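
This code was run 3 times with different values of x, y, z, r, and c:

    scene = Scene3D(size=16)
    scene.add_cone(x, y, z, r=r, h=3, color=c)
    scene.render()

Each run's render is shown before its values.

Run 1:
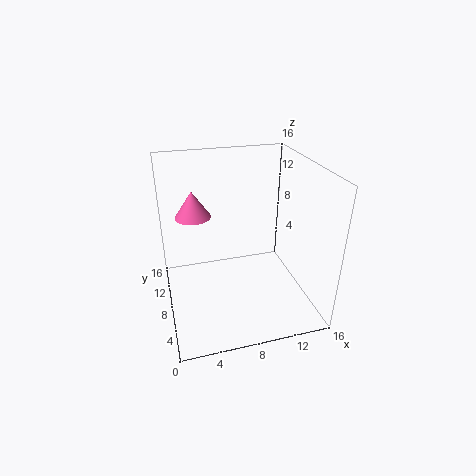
x = 3.5; y = 10.5; z = 10; r = 2; c = 'hotpink'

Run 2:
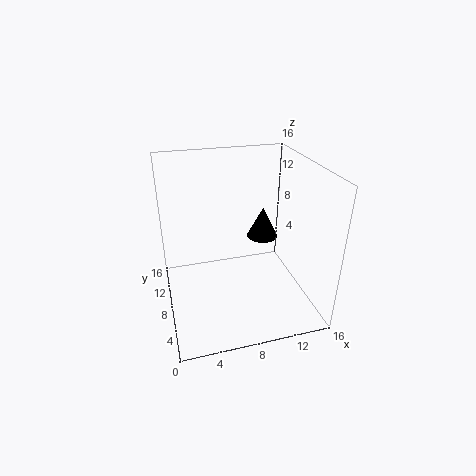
x = 9.5; y = 4.5; z = 10; r = 1.5; c = 'black'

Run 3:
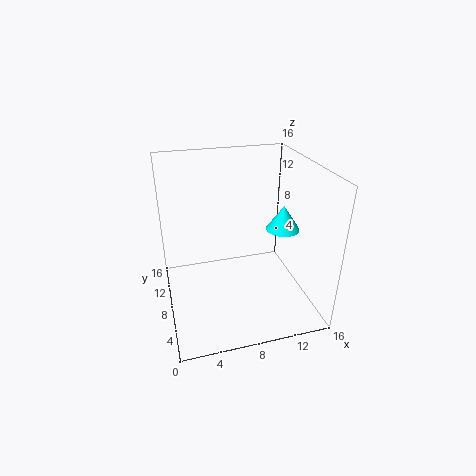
x = 14; y = 9.5; z = 7.5; r = 2; c = 'cyan'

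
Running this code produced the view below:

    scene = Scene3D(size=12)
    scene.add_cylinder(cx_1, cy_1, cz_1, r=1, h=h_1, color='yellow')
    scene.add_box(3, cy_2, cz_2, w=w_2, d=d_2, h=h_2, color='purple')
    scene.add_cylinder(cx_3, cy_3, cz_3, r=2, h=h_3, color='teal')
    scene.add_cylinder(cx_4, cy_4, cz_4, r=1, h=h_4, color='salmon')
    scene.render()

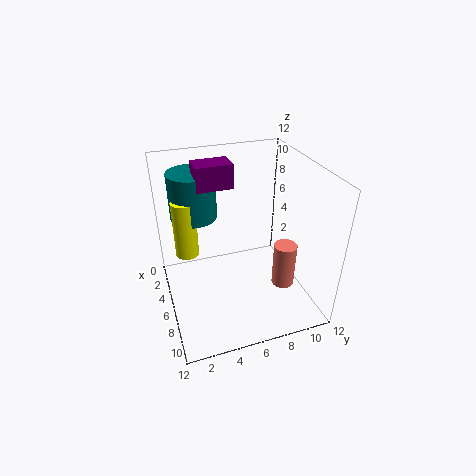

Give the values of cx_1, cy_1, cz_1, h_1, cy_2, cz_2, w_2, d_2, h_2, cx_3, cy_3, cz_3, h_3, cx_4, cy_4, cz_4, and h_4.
cx_1 = 4, cy_1 = 2, cz_1 = 4, h_1 = 5, cy_2 = 3, cz_2 = 10, w_2 = 2, d_2 = 3, h_2 = 2, cx_3 = 3, cy_3 = 3, cz_3 = 7, h_3 = 4, cx_4 = 7, cy_4 = 10, cz_4 = 1, h_4 = 4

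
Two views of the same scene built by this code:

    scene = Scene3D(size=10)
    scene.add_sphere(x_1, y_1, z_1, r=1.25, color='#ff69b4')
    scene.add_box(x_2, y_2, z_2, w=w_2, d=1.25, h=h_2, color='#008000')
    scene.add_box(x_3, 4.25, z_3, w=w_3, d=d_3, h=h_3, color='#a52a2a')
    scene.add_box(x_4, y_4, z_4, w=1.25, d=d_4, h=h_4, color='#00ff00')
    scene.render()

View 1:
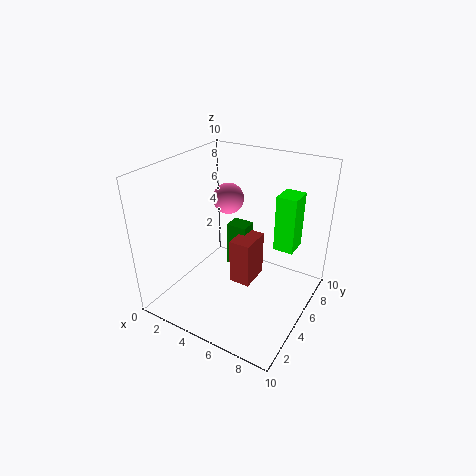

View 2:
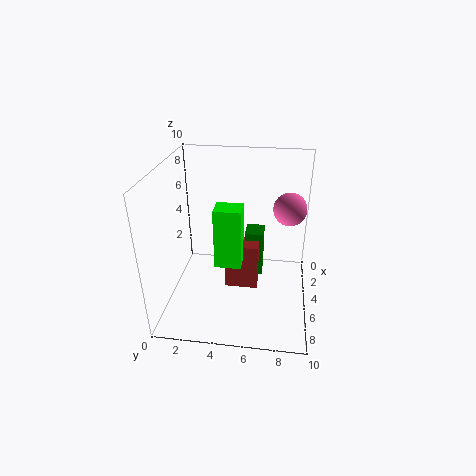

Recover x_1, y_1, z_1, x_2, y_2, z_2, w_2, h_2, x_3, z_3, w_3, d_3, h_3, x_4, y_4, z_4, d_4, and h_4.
x_1 = 2
y_1 = 8.5
z_1 = 6
x_2 = 3.75
y_2 = 5.5
z_2 = 2.25
w_2 = 1.5
h_2 = 3.25
x_3 = 4.75
z_3 = 1.75
w_3 = 1.5
d_3 = 2.25
h_3 = 3.25
x_4 = 8
y_4 = 4.25
z_4 = 5.5
d_4 = 1.5
h_4 = 3.5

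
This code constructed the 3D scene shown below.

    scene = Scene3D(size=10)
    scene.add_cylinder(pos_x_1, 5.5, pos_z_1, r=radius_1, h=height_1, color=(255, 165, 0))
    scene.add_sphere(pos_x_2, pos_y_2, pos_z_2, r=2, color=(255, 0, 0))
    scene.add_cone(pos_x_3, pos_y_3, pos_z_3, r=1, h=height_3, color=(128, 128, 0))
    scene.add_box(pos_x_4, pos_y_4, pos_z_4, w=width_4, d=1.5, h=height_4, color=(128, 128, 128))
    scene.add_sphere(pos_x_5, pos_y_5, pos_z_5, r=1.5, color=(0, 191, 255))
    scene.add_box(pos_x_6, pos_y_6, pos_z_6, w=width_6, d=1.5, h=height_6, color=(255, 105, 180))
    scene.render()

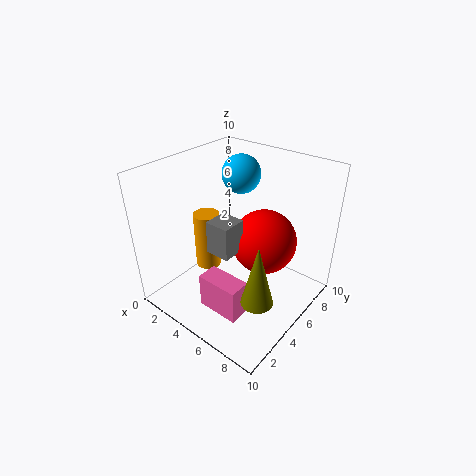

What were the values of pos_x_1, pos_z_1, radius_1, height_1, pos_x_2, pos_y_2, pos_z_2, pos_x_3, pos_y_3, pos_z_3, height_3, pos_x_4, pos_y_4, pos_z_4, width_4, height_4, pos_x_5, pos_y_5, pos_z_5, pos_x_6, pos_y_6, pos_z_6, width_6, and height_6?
pos_x_1 = 1.5; pos_z_1 = 1; radius_1 = 1; height_1 = 4.5; pos_x_2 = 7.5; pos_y_2 = 4.5; pos_z_2 = 6; pos_x_3 = 8.5; pos_y_3 = 2.5; pos_z_3 = 3; height_3 = 4; pos_x_4 = 5.5; pos_y_4 = 1.5; pos_z_4 = 6; width_4 = 1.5; height_4 = 2; pos_x_5 = 2.5; pos_y_5 = 8.5; pos_z_5 = 8; pos_x_6 = 4; pos_y_6 = 2; pos_z_6 = 0.5; width_6 = 3; height_6 = 2.5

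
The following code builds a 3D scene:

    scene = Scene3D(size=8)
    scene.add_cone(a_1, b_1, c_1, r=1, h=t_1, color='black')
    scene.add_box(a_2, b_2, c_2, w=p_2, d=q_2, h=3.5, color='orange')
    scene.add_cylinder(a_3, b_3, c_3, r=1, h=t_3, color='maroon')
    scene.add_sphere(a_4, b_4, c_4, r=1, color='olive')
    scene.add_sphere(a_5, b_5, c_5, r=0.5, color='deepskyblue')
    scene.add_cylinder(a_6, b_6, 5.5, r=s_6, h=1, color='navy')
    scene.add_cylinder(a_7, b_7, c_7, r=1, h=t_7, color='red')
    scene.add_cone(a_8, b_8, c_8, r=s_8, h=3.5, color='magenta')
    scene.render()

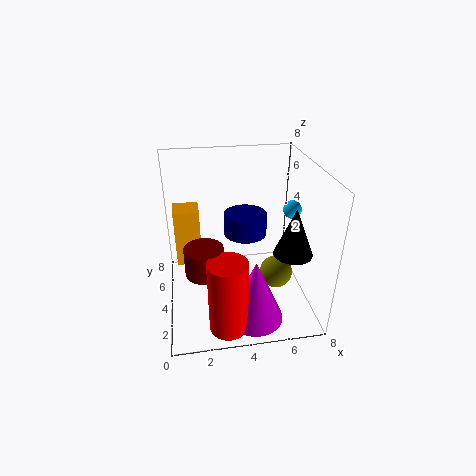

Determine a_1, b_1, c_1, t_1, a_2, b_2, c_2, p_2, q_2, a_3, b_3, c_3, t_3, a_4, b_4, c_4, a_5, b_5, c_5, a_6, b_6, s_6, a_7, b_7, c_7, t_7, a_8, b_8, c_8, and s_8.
a_1 = 6.5
b_1 = 2
c_1 = 4
t_1 = 2.5
a_2 = 0.5
b_2 = 5.5
c_2 = 1.5
p_2 = 1.5
q_2 = 1.5
a_3 = 2
b_3 = 2.5
c_3 = 3
t_3 = 1.5
a_4 = 6.5
b_4 = 4.5
c_4 = 1
a_5 = 7
b_5 = 4
c_5 = 5.5
a_6 = 4
b_6 = 2
s_6 = 1
a_7 = 3
b_7 = 1
c_7 = 0.5
t_7 = 4
a_8 = 4.5
b_8 = 1.5
c_8 = 0.5
s_8 = 1.5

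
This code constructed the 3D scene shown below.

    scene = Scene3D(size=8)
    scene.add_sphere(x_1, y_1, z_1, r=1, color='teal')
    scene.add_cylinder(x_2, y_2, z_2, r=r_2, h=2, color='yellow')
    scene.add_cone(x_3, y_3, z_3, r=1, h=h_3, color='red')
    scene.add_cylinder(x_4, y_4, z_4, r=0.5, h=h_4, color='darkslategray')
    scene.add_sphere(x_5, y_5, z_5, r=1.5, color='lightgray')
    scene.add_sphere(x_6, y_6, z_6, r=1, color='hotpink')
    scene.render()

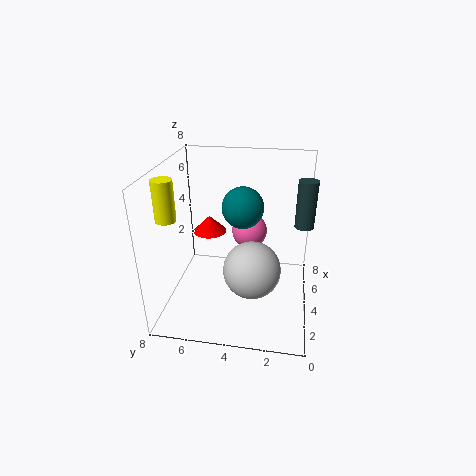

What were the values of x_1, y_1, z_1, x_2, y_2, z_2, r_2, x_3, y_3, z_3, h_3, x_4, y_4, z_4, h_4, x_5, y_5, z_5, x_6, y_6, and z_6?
x_1 = 2.5
y_1 = 3.5
z_1 = 6.5
x_2 = 1.5
y_2 = 7
z_2 = 6
r_2 = 0.5
x_3 = 5.5
y_3 = 6
z_3 = 3.5
h_3 = 1
x_4 = 4
y_4 = 0.5
z_4 = 5
h_4 = 2.5
x_5 = 2.5
y_5 = 3
z_5 = 3
x_6 = 5
y_6 = 3.5
z_6 = 4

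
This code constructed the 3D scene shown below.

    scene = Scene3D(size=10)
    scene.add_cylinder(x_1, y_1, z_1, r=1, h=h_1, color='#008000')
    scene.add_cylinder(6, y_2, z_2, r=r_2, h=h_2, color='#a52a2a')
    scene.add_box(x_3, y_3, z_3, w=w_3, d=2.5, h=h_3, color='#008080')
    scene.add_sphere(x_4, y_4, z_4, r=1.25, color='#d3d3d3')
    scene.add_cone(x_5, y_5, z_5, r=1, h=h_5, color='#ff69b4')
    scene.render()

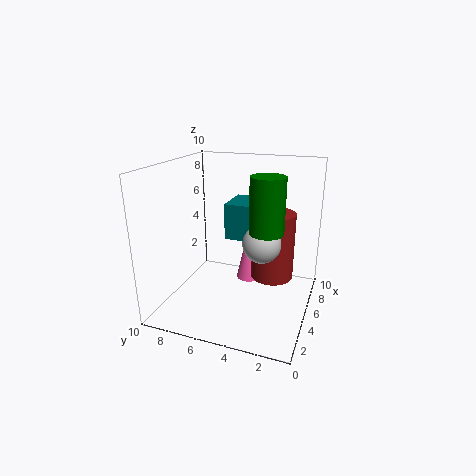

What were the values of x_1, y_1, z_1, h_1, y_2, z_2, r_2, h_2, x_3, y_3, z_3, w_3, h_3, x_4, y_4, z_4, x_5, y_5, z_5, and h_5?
x_1 = 2.25
y_1 = 2.25
z_1 = 6.75
h_1 = 3.25
y_2 = 2.75
z_2 = 2
r_2 = 1.5
h_2 = 4.75
x_3 = 6.75
y_3 = 4.25
z_3 = 4
w_3 = 3
h_3 = 2.75
x_4 = 4
y_4 = 3
z_4 = 5.25
x_5 = 8.25
y_5 = 5.25
z_5 = 0.25
h_5 = 4.5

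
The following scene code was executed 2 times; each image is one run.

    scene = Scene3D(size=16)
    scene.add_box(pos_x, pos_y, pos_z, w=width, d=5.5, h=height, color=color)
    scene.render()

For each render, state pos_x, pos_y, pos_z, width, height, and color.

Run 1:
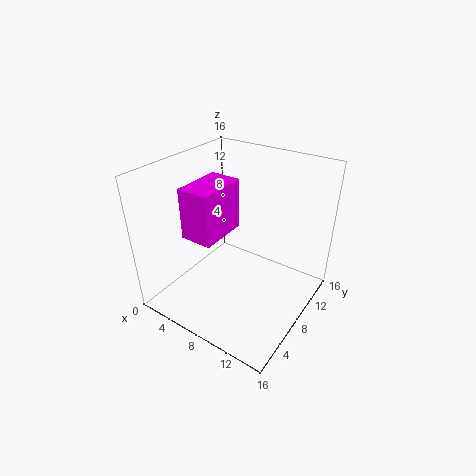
pos_x = 4; pos_y = 3.5; pos_z = 9; width = 3.5; height = 5.5; color = 'magenta'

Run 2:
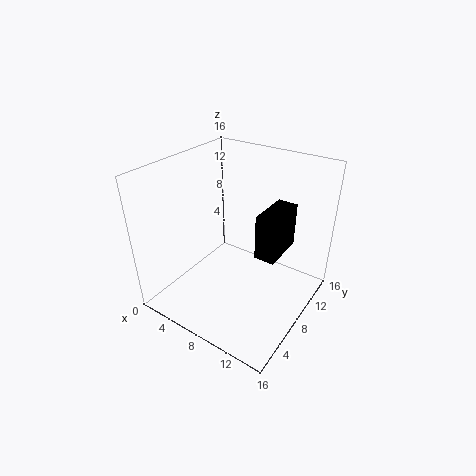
pos_x = 9; pos_y = 10; pos_z = 4.5; width = 2.5; height = 5.5; color = 'black'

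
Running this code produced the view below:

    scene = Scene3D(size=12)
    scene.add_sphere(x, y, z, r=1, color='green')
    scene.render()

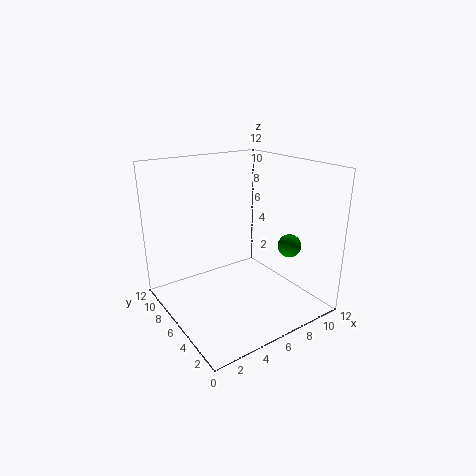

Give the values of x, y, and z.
x = 10, y = 4, z = 5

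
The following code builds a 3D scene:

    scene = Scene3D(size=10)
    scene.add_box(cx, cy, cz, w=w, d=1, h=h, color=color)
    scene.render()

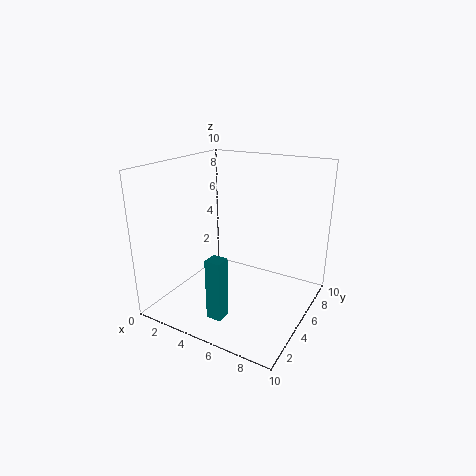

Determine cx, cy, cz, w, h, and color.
cx = 5, cy = 1, cz = 1, w = 1, h = 4, color = 'teal'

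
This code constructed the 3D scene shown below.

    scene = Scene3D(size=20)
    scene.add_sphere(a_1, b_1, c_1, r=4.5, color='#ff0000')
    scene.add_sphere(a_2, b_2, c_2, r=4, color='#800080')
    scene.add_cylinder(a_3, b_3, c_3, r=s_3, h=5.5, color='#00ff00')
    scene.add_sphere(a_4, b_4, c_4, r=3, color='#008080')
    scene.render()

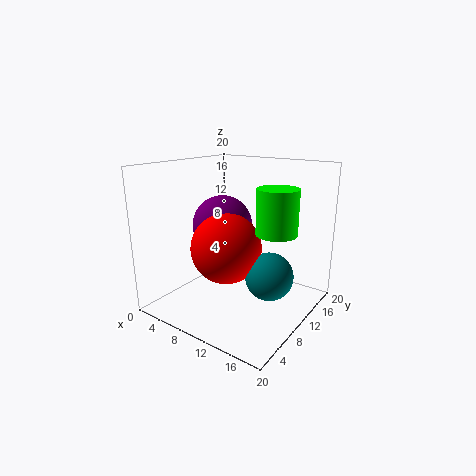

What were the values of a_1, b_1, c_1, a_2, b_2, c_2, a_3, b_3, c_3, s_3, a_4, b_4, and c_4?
a_1 = 11; b_1 = 6; c_1 = 10; a_2 = 8.5; b_2 = 8.5; c_2 = 12; a_3 = 17; b_3 = 8; c_3 = 12.5; s_3 = 2.5; a_4 = 16.5; b_4 = 7.5; c_4 = 7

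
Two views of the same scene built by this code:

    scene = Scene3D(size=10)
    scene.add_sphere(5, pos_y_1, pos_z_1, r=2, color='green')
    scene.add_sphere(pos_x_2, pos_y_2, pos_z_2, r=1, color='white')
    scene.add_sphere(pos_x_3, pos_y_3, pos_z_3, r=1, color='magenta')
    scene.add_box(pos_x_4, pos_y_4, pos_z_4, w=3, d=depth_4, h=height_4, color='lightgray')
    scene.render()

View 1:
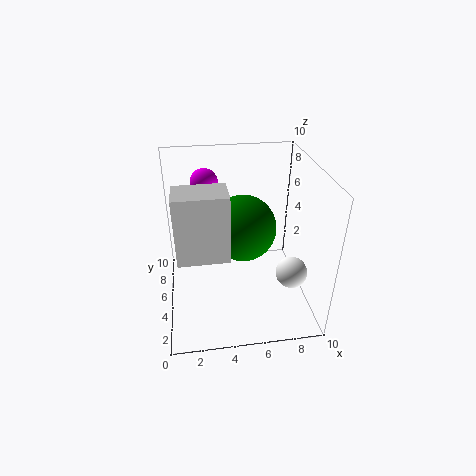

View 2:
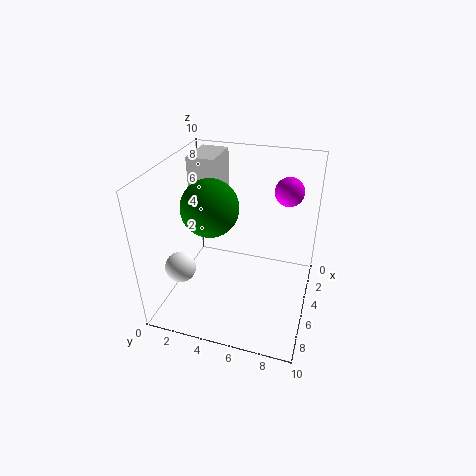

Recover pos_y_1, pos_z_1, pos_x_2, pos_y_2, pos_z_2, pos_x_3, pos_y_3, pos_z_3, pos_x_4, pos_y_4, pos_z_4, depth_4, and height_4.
pos_y_1 = 3; pos_z_1 = 7; pos_x_2 = 8; pos_y_2 = 2; pos_z_2 = 4; pos_x_3 = 3; pos_y_3 = 8; pos_z_3 = 8; pos_x_4 = 1; pos_y_4 = 1; pos_z_4 = 6; depth_4 = 2; height_4 = 4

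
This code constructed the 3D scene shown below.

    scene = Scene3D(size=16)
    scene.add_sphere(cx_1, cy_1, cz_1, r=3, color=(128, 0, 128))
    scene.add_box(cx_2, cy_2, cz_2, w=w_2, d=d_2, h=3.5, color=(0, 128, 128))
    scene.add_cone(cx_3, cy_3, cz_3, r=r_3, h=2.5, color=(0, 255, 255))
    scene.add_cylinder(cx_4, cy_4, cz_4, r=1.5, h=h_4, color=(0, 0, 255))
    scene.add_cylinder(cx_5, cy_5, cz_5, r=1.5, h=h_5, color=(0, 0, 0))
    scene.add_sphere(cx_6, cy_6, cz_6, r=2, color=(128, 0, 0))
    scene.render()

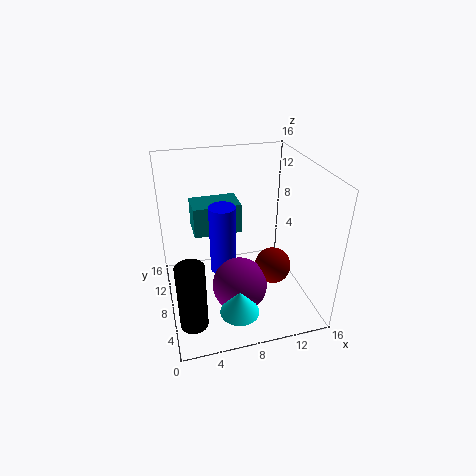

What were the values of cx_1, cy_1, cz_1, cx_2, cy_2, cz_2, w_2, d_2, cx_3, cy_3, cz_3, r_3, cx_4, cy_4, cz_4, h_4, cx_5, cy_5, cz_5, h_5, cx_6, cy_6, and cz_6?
cx_1 = 7.5
cy_1 = 5.5
cz_1 = 3.5
cx_2 = 3.5
cy_2 = 10
cz_2 = 7.5
w_2 = 5.5
d_2 = 3.5
cx_3 = 6.5
cy_3 = 2
cz_3 = 3
r_3 = 2
cx_4 = 6.5
cy_4 = 9
cz_4 = 3.5
h_4 = 8
cx_5 = 2
cy_5 = 4
cz_5 = 0.5
h_5 = 7.5
cx_6 = 11.5
cy_6 = 6
cz_6 = 5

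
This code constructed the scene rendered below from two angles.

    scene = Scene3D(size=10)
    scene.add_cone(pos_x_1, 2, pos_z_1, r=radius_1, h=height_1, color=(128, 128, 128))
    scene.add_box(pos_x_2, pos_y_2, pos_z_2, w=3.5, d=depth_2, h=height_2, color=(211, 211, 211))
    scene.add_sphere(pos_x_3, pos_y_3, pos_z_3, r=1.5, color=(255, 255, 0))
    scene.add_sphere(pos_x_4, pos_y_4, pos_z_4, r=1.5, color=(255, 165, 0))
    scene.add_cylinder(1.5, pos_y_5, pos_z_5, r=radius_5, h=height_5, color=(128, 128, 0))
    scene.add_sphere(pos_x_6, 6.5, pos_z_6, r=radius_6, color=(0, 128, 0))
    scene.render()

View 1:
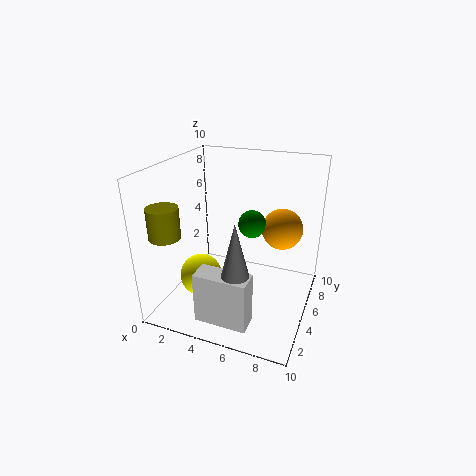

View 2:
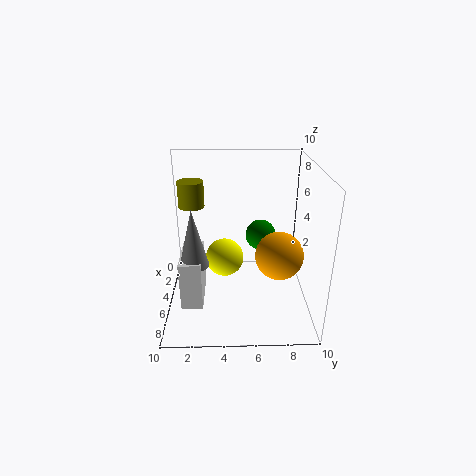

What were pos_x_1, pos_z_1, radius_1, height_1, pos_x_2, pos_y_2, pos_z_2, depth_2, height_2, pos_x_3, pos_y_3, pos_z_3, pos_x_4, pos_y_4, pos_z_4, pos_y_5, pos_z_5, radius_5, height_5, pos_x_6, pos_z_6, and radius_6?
pos_x_1 = 6
pos_z_1 = 3.5
radius_1 = 1
height_1 = 4
pos_x_2 = 3.5
pos_y_2 = 1
pos_z_2 = 0.5
depth_2 = 1.5
height_2 = 3.5
pos_x_3 = 2.5
pos_y_3 = 4
pos_z_3 = 2
pos_x_4 = 7.5
pos_y_4 = 7.5
pos_z_4 = 5
pos_y_5 = 1.5
pos_z_5 = 6
radius_5 = 1
height_5 = 2
pos_x_6 = 5.5
pos_z_6 = 5.5
radius_6 = 1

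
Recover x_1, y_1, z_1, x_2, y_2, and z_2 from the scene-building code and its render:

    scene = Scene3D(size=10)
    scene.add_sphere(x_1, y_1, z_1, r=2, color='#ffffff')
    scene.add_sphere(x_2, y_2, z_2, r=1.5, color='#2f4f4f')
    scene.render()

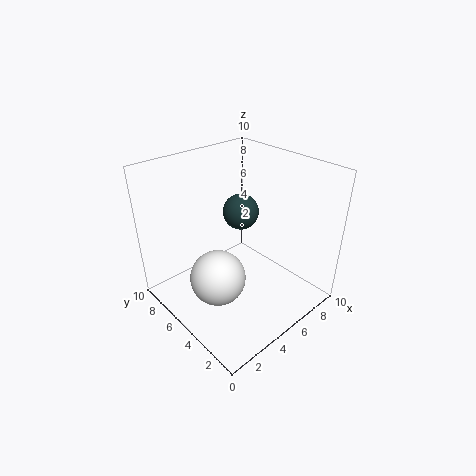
x_1 = 3.5; y_1 = 5.5; z_1 = 2; x_2 = 8.5; y_2 = 8.5; z_2 = 4.5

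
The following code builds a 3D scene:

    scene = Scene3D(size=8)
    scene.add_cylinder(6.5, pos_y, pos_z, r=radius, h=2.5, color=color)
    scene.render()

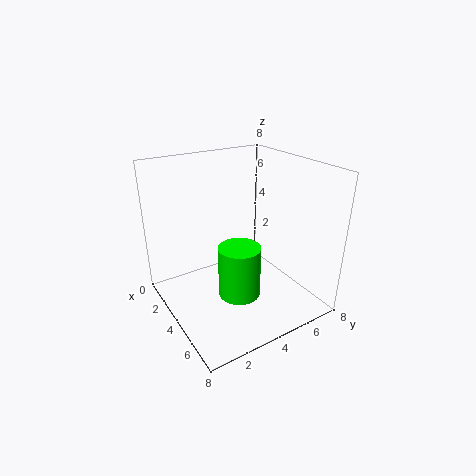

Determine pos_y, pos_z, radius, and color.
pos_y = 2.5
pos_z = 2.5
radius = 1
color = 'lime'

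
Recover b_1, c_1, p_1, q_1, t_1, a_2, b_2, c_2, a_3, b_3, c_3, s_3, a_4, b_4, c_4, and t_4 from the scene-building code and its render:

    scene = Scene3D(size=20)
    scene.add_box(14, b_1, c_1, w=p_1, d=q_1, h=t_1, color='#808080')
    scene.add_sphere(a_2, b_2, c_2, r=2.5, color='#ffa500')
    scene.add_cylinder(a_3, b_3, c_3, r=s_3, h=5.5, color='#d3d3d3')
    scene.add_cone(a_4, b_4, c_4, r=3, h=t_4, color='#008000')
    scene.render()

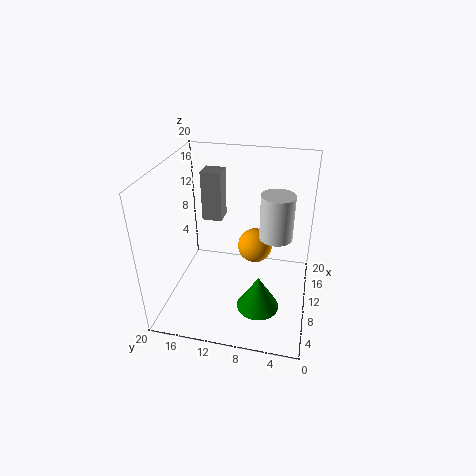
b_1 = 13.5, c_1 = 10, p_1 = 3, q_1 = 3, t_1 = 7.5, a_2 = 12.5, b_2 = 8, c_2 = 7.5, a_3 = 6.5, b_3 = 4.5, c_3 = 13, s_3 = 2, a_4 = 7.5, b_4 = 6.5, c_4 = 0.5, t_4 = 5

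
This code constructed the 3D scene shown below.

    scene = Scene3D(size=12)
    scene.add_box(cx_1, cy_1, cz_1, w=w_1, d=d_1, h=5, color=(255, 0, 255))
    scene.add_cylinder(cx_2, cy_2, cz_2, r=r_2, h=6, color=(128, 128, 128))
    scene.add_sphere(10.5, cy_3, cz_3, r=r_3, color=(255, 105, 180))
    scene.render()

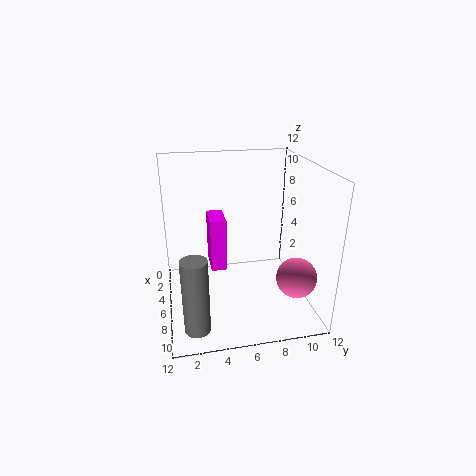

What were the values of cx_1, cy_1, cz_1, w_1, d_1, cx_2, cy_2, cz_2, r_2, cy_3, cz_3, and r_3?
cx_1 = 0.5, cy_1 = 4, cz_1 = 1.5, w_1 = 3, d_1 = 1.5, cx_2 = 10, cy_2 = 2, cz_2 = 0.5, r_2 = 1, cy_3 = 9.5, cz_3 = 4.5, r_3 = 1.5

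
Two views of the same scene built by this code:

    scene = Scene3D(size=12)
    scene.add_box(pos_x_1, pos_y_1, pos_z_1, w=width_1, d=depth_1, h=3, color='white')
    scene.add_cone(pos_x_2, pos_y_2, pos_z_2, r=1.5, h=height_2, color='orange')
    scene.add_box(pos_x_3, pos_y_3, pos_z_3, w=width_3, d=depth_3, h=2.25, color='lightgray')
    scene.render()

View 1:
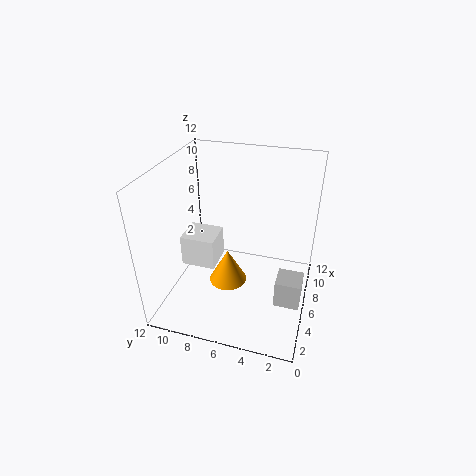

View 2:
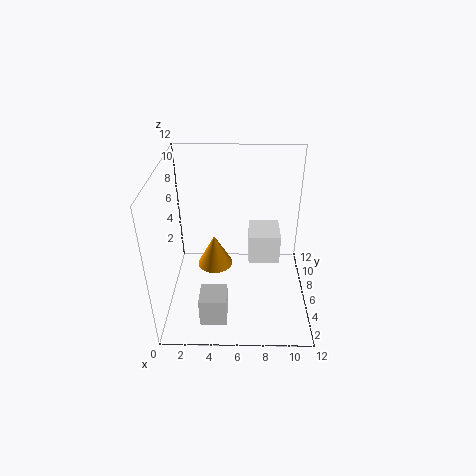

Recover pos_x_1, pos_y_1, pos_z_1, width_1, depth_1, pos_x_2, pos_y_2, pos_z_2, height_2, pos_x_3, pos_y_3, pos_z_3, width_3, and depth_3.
pos_x_1 = 7, pos_y_1 = 8.75, pos_z_1 = 1.25, width_1 = 3, depth_1 = 3.25, pos_x_2 = 4, pos_y_2 = 6.25, pos_z_2 = 3.25, height_2 = 2.75, pos_x_3 = 3.25, pos_y_3 = 0.25, pos_z_3 = 2, width_3 = 2, depth_3 = 2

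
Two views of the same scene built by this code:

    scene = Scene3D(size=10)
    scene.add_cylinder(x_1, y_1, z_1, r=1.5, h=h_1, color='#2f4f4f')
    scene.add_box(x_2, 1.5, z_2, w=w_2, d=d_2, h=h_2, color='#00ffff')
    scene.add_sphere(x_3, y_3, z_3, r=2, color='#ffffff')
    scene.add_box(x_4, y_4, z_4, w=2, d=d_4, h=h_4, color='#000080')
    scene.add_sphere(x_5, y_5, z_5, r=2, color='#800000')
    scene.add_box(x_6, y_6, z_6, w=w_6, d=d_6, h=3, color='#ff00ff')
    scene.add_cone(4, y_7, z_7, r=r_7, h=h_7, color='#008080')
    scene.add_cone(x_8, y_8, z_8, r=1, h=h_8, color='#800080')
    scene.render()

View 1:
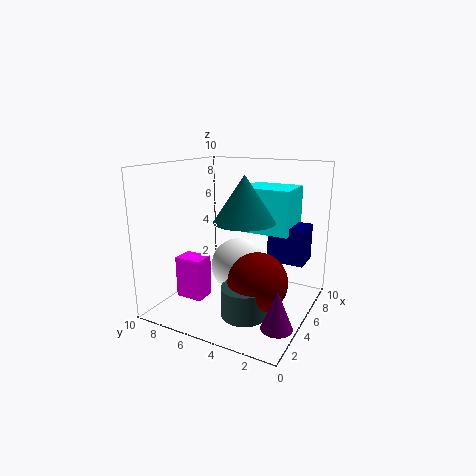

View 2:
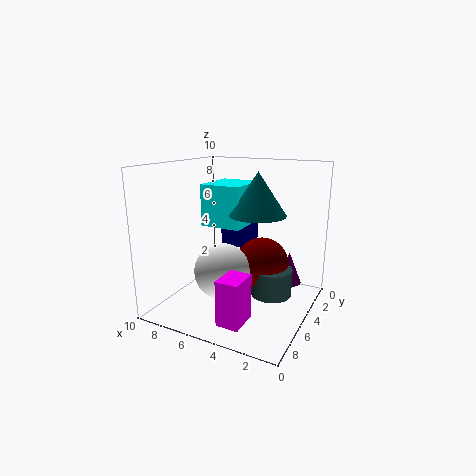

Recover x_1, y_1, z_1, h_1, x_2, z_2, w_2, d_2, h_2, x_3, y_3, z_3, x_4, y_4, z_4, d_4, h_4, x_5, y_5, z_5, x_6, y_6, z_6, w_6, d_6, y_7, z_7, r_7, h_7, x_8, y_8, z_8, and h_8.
x_1 = 3, y_1 = 3.5, z_1 = 0.5, h_1 = 2, x_2 = 5, z_2 = 5.5, w_2 = 3, d_2 = 3.5, h_2 = 3, x_3 = 6, y_3 = 5.5, z_3 = 2.5, x_4 = 5.5, y_4 = 0.5, z_4 = 3.5, d_4 = 2.5, h_4 = 2.5, x_5 = 4, y_5 = 3, z_5 = 2.5, x_6 = 3, y_6 = 7, z_6 = 0.5, w_6 = 1.5, d_6 = 2, y_7 = 4, z_7 = 6.5, r_7 = 2, h_7 = 3, x_8 = 2.5, y_8 = 1, z_8 = 0.5, h_8 = 2.5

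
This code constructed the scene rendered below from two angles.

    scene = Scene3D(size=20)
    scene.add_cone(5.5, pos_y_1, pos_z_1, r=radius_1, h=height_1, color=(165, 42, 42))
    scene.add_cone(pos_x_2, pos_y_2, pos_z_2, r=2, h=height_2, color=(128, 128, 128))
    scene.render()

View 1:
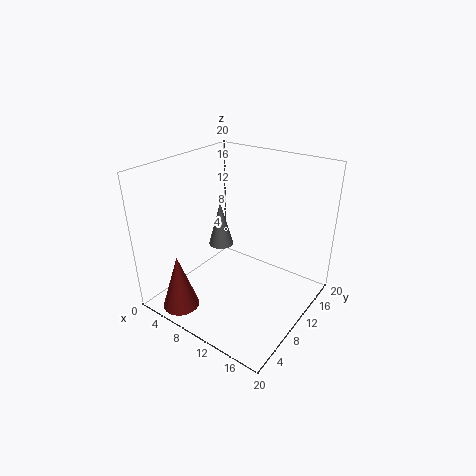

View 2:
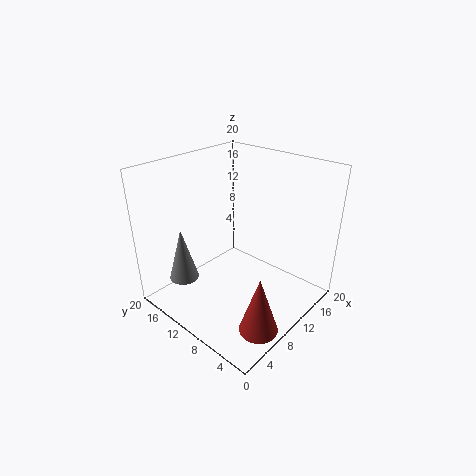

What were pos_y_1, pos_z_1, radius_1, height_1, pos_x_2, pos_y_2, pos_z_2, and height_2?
pos_y_1 = 2.5, pos_z_1 = 1.25, radius_1 = 2.5, height_1 = 7.75, pos_x_2 = 3.5, pos_y_2 = 14.25, pos_z_2 = 5, height_2 = 7.25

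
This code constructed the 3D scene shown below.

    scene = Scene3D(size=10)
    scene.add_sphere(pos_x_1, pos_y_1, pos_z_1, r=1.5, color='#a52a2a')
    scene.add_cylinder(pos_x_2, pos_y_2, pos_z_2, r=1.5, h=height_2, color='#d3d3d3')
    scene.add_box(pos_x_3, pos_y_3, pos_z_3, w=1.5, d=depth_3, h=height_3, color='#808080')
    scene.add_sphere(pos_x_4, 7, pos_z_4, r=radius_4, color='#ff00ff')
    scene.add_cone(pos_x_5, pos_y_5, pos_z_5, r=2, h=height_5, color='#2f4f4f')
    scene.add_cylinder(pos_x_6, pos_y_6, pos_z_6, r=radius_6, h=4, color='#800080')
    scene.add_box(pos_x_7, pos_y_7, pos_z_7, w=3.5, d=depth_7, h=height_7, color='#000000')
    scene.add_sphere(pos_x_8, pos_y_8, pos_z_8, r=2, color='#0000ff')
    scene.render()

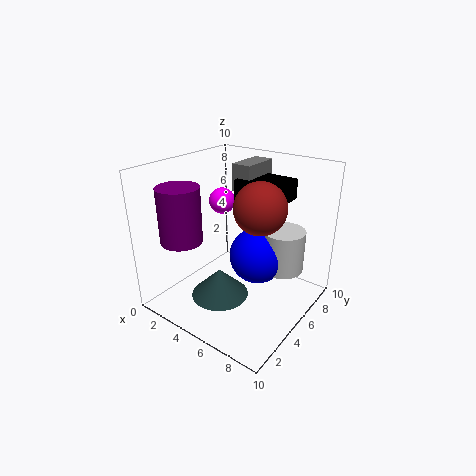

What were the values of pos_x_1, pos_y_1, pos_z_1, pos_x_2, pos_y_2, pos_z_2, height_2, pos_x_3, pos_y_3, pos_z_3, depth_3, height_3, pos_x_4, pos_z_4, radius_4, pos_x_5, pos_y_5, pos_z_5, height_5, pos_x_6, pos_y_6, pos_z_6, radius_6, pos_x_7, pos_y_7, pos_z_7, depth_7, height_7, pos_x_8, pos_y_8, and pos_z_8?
pos_x_1 = 8, pos_y_1 = 3, pos_z_1 = 8.5, pos_x_2 = 7.5, pos_y_2 = 7, pos_z_2 = 2.5, height_2 = 3, pos_x_3 = 3, pos_y_3 = 7, pos_z_3 = 7.5, depth_3 = 3, height_3 = 2, pos_x_4 = 2, pos_z_4 = 6.5, radius_4 = 1, pos_x_5 = 4.5, pos_y_5 = 3.5, pos_z_5 = 1, height_5 = 2, pos_x_6 = 1.5, pos_y_6 = 3, pos_z_6 = 4.5, radius_6 = 1.5, pos_x_7 = 3.5, pos_y_7 = 6.5, pos_z_7 = 7, depth_7 = 3, height_7 = 1.5, pos_x_8 = 6, pos_y_8 = 6, pos_z_8 = 3.5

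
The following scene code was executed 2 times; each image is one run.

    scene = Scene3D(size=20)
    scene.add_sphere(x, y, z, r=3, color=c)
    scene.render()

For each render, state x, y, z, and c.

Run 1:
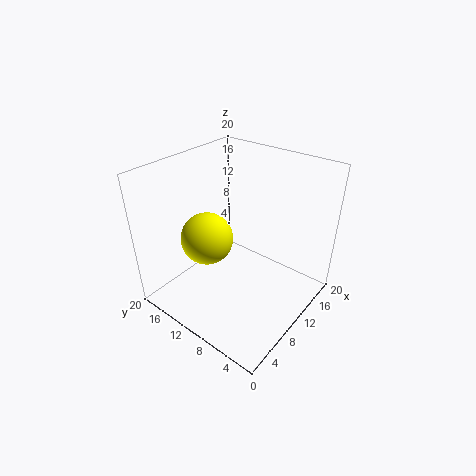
x = 3
y = 9
z = 14
c = 'yellow'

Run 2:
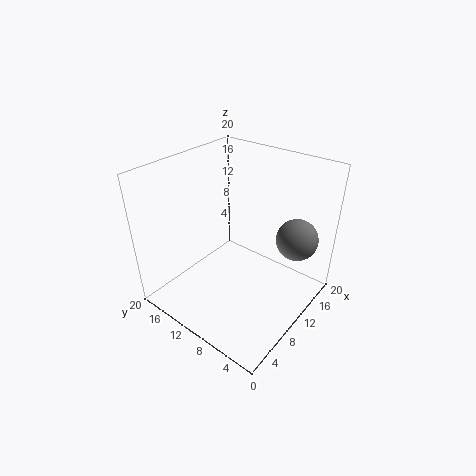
x = 16
y = 4
z = 9
c = 'gray'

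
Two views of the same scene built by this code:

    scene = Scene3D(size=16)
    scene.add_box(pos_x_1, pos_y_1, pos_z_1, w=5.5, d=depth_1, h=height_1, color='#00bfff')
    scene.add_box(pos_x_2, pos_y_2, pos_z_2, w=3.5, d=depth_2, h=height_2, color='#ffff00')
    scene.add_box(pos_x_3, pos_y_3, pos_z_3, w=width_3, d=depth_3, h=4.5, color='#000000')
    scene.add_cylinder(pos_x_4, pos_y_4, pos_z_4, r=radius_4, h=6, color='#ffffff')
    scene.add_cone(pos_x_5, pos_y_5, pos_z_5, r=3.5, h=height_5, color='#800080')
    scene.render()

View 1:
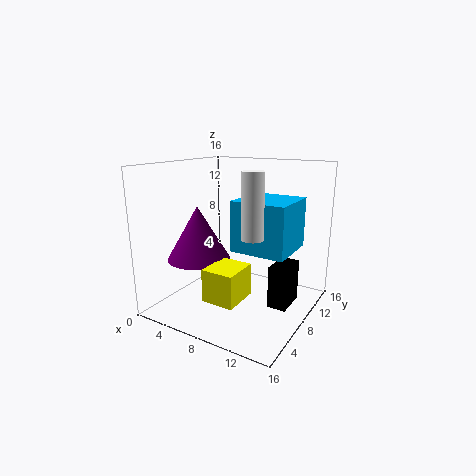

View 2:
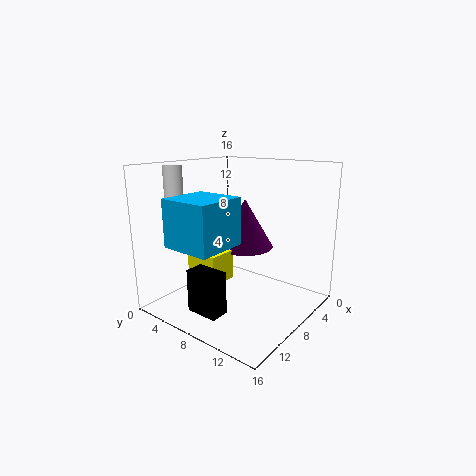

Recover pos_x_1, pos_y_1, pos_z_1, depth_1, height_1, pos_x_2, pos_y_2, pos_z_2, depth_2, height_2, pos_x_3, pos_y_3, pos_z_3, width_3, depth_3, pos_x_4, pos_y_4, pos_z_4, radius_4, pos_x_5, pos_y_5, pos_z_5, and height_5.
pos_x_1 = 9.5; pos_y_1 = 4; pos_z_1 = 8; depth_1 = 5.5; height_1 = 5; pos_x_2 = 7; pos_y_2 = 2.5; pos_z_2 = 2.5; depth_2 = 4; height_2 = 3.5; pos_x_3 = 12.5; pos_y_3 = 6.5; pos_z_3 = 1.5; width_3 = 2; depth_3 = 3.5; pos_x_4 = 12.5; pos_y_4 = 3; pos_z_4 = 10; radius_4 = 1; pos_x_5 = 4; pos_y_5 = 6; pos_z_5 = 5.5; height_5 = 6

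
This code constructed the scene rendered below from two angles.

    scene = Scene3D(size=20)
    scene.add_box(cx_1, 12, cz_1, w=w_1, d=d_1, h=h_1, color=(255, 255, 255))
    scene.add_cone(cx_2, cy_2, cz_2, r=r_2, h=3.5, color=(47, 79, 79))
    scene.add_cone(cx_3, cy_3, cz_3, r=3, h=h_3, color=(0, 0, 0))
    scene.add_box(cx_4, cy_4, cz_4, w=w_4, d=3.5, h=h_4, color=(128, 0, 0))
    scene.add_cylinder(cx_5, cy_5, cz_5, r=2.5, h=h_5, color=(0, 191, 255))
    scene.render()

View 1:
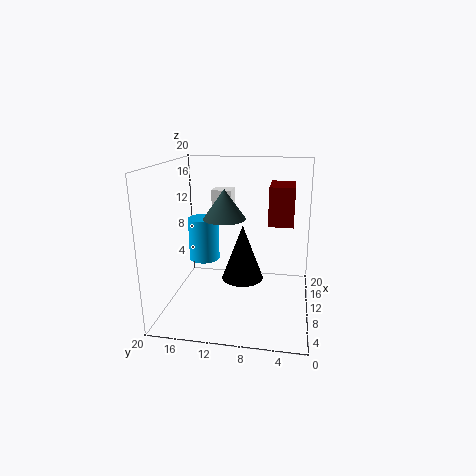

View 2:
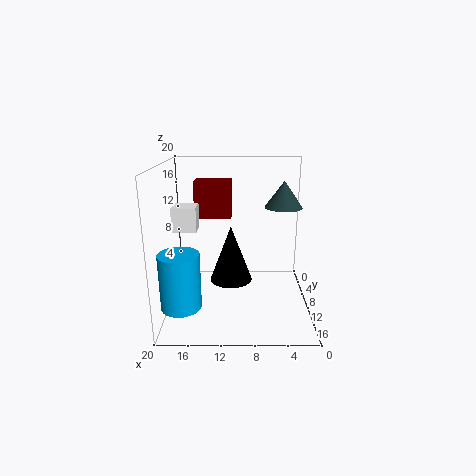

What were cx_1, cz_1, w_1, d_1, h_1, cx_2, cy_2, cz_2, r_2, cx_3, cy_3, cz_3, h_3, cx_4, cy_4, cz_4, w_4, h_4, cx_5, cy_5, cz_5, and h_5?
cx_1 = 15; cz_1 = 12.5; w_1 = 3; d_1 = 3; h_1 = 3; cx_2 = 4; cy_2 = 10.5; cz_2 = 14.5; r_2 = 2.5; cx_3 = 11; cy_3 = 9.5; cz_3 = 3.5; h_3 = 8; cx_4 = 11; cy_4 = 2.5; cz_4 = 11.5; w_4 = 5.5; h_4 = 5.5; cx_5 = 17; cy_5 = 17; cz_5 = 3.5; h_5 = 7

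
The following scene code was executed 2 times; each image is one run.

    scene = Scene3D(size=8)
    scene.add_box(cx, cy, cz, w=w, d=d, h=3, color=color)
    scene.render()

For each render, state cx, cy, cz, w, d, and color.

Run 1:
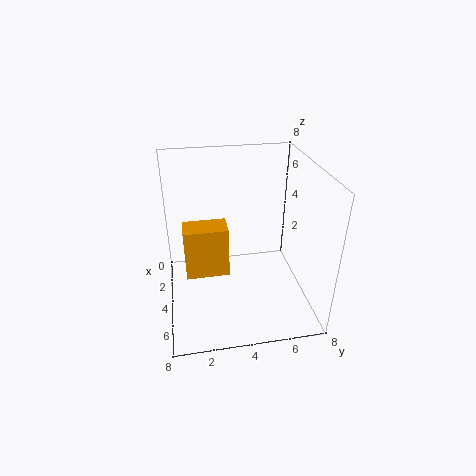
cx = 2.5, cy = 1, cz = 1.5, w = 1.5, d = 2.5, color = 'orange'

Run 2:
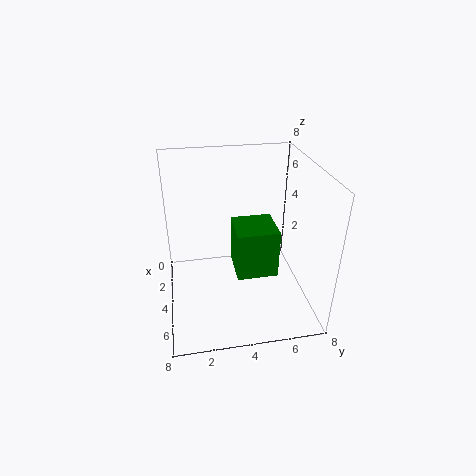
cx = 1.5, cy = 4, cz = 1, w = 2.5, d = 2.5, color = 'green'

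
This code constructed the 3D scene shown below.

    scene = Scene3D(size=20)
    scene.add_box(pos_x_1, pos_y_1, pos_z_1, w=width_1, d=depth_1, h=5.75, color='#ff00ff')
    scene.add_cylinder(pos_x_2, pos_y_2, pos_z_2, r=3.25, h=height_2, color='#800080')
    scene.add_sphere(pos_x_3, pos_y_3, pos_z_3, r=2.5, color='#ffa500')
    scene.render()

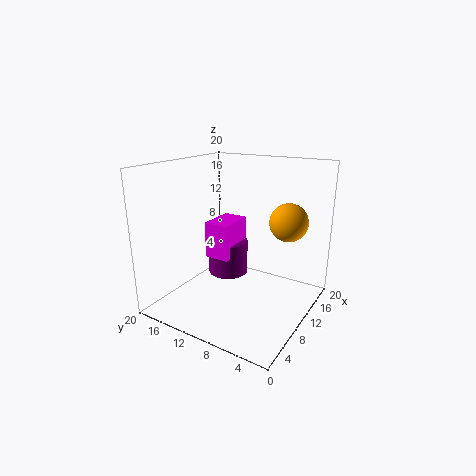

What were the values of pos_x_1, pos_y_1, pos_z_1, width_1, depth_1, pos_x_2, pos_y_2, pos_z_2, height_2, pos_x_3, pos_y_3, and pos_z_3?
pos_x_1 = 12.25; pos_y_1 = 13.5; pos_z_1 = 4.5; width_1 = 6; depth_1 = 4; pos_x_2 = 15.75; pos_y_2 = 15.5; pos_z_2 = 1; height_2 = 5.5; pos_x_3 = 11.5; pos_y_3 = 3.25; pos_z_3 = 13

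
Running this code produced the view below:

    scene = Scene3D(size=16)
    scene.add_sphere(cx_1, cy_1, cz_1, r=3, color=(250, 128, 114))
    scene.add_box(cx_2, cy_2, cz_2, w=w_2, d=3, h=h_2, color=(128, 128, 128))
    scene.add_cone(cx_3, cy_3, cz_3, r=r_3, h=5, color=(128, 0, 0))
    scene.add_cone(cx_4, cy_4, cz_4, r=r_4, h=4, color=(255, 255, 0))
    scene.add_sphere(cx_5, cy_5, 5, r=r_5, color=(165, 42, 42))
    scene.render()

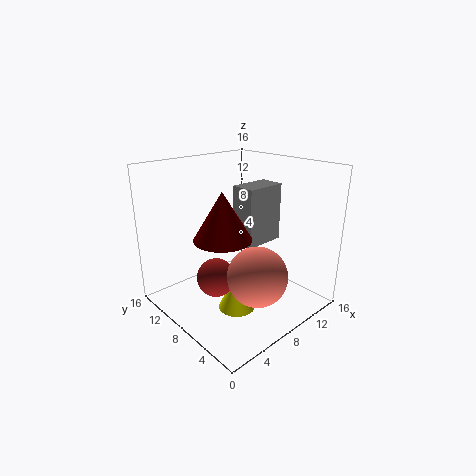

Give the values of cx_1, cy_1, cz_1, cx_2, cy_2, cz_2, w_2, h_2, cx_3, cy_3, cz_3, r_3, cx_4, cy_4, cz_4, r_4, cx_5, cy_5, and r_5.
cx_1 = 6, cy_1 = 3, cz_1 = 6, cx_2 = 10, cy_2 = 8, cz_2 = 6, w_2 = 5, h_2 = 7, cx_3 = 5, cy_3 = 7, cz_3 = 9, r_3 = 3, cx_4 = 6, cy_4 = 6, cz_4 = 1, r_4 = 2, cx_5 = 4, cy_5 = 7, r_5 = 2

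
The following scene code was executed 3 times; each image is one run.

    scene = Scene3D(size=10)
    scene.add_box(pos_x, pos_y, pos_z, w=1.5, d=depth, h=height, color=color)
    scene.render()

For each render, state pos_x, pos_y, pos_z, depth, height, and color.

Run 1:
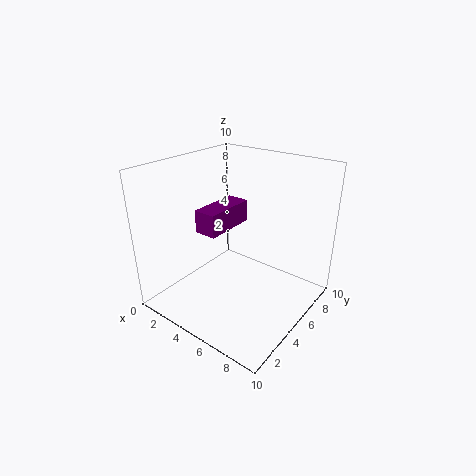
pos_x = 3.5; pos_y = 2.5; pos_z = 6; depth = 3.5; height = 1.5; color = 'purple'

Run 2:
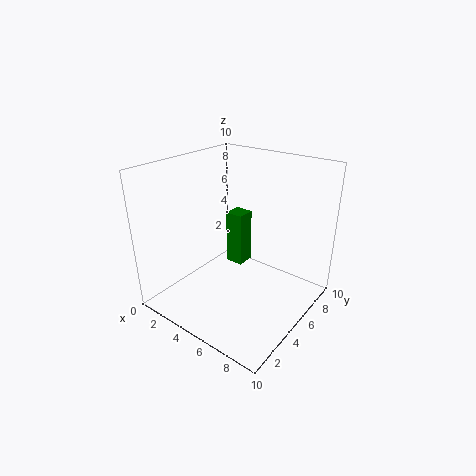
pos_x = 1.5; pos_y = 8; pos_z = 0.5; depth = 1.5; height = 4.5; color = 'green'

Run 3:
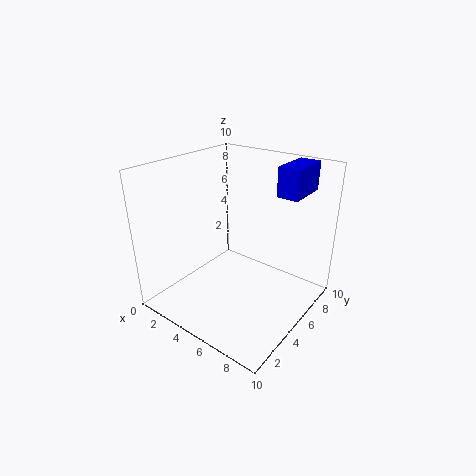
pos_x = 7; pos_y = 6.5; pos_z = 8; depth = 3; height = 2; color = 'blue'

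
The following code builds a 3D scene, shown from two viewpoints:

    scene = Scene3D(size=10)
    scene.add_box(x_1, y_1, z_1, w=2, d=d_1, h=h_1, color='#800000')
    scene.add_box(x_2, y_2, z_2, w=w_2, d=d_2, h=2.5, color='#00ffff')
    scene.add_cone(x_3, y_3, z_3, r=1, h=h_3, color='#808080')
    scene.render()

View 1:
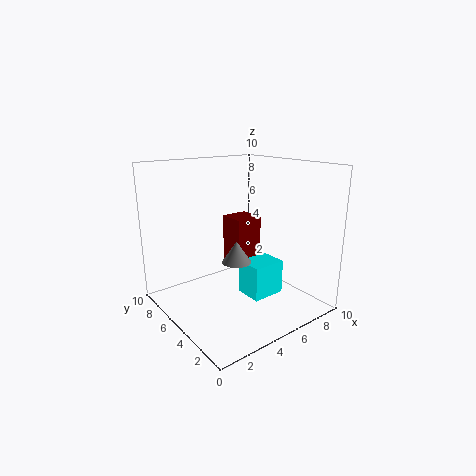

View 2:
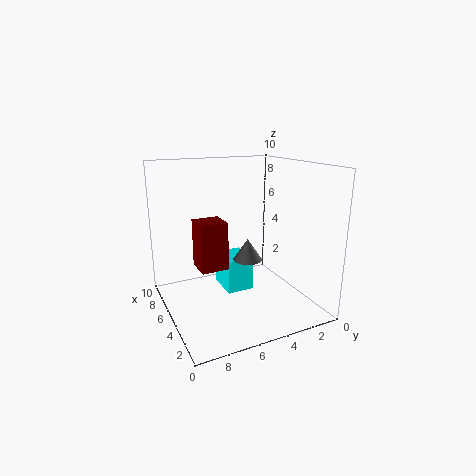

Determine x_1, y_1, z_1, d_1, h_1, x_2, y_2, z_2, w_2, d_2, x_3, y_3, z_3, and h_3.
x_1 = 5.5; y_1 = 5.5; z_1 = 2.5; d_1 = 2; h_1 = 3.5; x_2 = 5.5; y_2 = 3.5; z_2 = 0.5; w_2 = 2.5; d_2 = 2; x_3 = 4.5; y_3 = 4.5; z_3 = 3.5; h_3 = 1.5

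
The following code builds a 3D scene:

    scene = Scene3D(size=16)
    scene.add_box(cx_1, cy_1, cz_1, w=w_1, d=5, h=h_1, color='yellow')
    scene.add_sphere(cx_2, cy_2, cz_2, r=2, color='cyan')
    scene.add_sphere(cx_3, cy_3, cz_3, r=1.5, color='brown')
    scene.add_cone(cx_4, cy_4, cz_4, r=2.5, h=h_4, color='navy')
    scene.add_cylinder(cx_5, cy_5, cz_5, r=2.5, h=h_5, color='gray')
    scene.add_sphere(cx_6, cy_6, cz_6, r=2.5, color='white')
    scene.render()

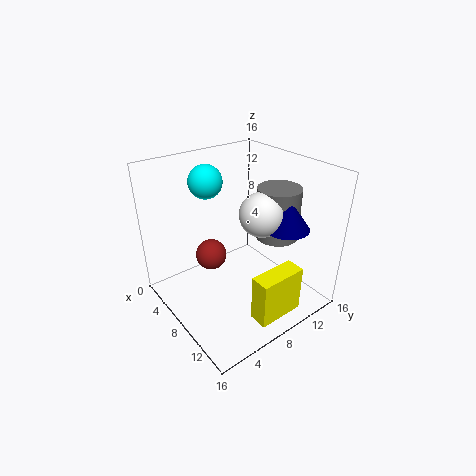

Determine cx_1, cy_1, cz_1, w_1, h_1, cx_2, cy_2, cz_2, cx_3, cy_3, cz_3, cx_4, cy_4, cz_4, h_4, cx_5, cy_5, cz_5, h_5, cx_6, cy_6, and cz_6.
cx_1 = 13.5, cy_1 = 5.5, cz_1 = 2, w_1 = 2, h_1 = 5, cx_2 = 2.5, cy_2 = 7.5, cz_2 = 13, cx_3 = 9.5, cy_3 = 3.5, cz_3 = 8.5, cx_4 = 11, cy_4 = 12.5, cz_4 = 9, h_4 = 3.5, cx_5 = 9, cy_5 = 13, cz_5 = 7, h_5 = 6, cx_6 = 9, cy_6 = 10.5, cz_6 = 10.5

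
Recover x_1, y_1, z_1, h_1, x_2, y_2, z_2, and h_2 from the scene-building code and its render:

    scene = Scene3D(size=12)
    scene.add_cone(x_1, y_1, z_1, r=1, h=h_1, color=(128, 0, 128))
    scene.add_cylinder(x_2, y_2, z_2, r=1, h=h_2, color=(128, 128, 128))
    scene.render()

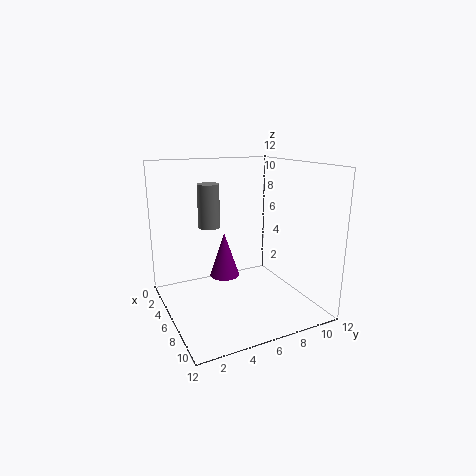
x_1 = 10; y_1 = 3; z_1 = 5; h_1 = 3; x_2 = 2; y_2 = 5; z_2 = 6; h_2 = 4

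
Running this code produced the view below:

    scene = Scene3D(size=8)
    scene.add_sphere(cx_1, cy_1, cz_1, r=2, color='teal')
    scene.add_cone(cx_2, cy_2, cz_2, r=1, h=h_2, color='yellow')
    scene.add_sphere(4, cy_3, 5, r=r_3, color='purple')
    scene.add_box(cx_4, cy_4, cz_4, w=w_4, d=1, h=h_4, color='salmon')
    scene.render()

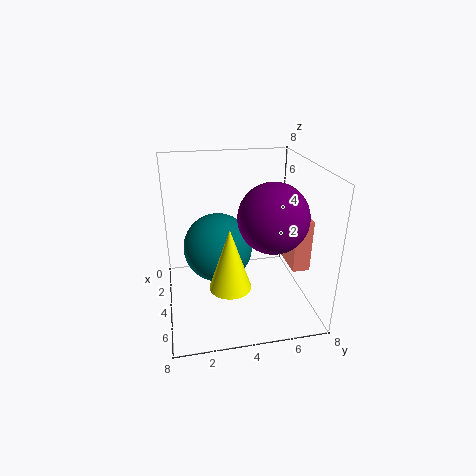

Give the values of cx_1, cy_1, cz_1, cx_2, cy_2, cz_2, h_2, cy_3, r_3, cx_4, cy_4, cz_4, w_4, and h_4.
cx_1 = 3
cy_1 = 3
cz_1 = 3
cx_2 = 7
cy_2 = 3
cz_2 = 3
h_2 = 3
cy_3 = 6
r_3 = 2
cx_4 = 3
cy_4 = 7
cz_4 = 2
w_4 = 2
h_4 = 3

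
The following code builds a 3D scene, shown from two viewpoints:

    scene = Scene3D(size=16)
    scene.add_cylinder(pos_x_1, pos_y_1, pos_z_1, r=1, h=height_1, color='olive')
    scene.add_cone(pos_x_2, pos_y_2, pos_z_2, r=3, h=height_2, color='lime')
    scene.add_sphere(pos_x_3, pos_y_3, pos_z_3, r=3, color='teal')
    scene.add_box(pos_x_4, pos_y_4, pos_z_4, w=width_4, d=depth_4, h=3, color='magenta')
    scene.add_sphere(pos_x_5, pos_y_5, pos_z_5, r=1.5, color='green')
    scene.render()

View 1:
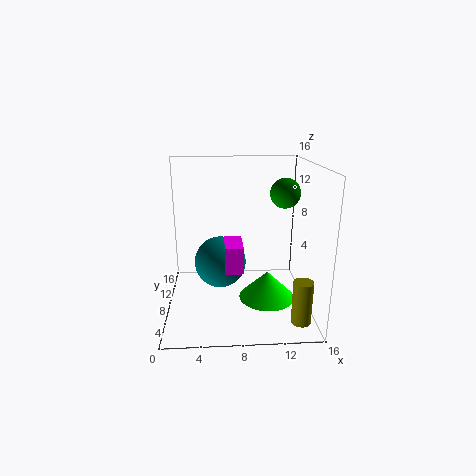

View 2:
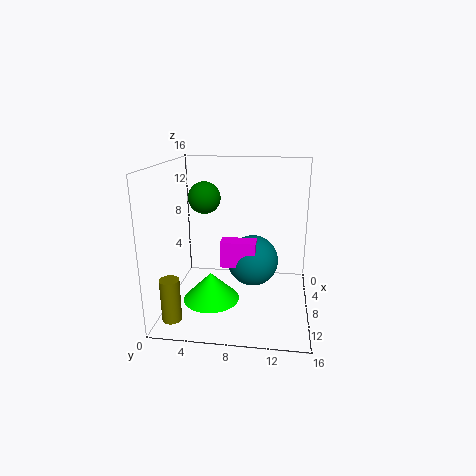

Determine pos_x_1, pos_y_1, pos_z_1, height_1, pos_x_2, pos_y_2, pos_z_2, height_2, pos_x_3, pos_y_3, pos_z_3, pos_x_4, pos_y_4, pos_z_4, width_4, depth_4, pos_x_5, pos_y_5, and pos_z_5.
pos_x_1 = 14, pos_y_1 = 2, pos_z_1 = 1, height_1 = 4.5, pos_x_2 = 11, pos_y_2 = 5.5, pos_z_2 = 2, height_2 = 3, pos_x_3 = 6, pos_y_3 = 9.5, pos_z_3 = 4.5, pos_x_4 = 6.5, pos_y_4 = 6, pos_z_4 = 4.5, width_4 = 2, depth_4 = 4, pos_x_5 = 12.5, pos_y_5 = 5.5, pos_z_5 = 13.5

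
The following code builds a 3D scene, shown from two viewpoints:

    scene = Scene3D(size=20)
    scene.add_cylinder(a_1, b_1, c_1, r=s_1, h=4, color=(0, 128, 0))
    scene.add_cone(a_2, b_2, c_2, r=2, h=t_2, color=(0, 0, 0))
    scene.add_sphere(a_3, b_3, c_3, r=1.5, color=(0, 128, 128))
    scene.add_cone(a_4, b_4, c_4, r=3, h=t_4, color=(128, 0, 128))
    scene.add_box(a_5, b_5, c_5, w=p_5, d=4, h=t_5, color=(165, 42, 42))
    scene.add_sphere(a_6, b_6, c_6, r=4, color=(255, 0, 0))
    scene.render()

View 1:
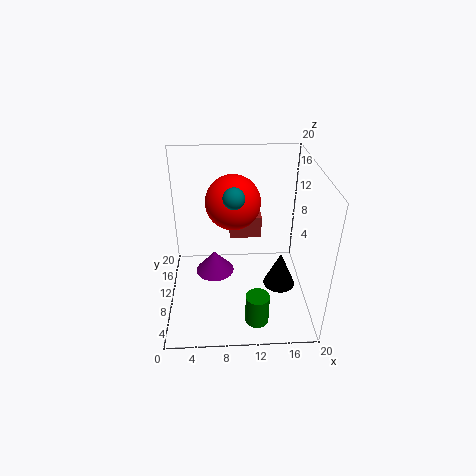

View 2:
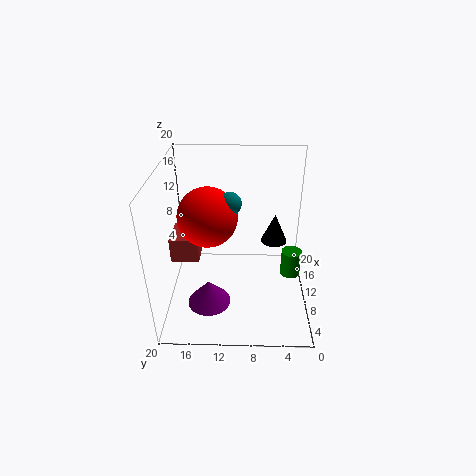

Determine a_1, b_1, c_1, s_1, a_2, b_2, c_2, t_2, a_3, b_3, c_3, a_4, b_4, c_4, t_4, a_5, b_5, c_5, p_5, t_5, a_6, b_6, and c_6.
a_1 = 12
b_1 = 2
c_1 = 2.5
s_1 = 1.5
a_2 = 15
b_2 = 4.5
c_2 = 6.5
t_2 = 4.5
a_3 = 9.5
b_3 = 11
c_3 = 15.5
a_4 = 6.5
b_4 = 14
c_4 = 1.5
t_4 = 3.5
a_5 = 9
b_5 = 15.5
c_5 = 6.5
p_5 = 5
t_5 = 3.5
a_6 = 9.5
b_6 = 14
c_6 = 13.5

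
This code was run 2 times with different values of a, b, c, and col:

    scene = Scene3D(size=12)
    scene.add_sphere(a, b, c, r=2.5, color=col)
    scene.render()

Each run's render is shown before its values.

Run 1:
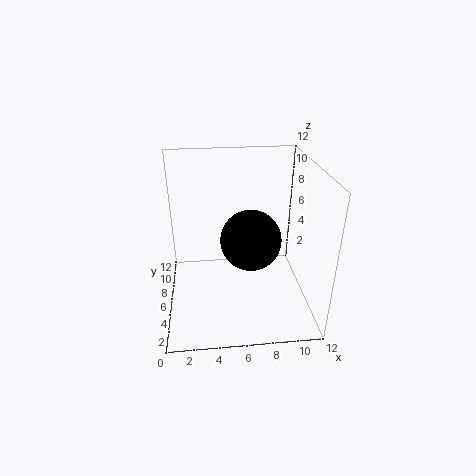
a = 7, b = 5.5, c = 6, col = 'black'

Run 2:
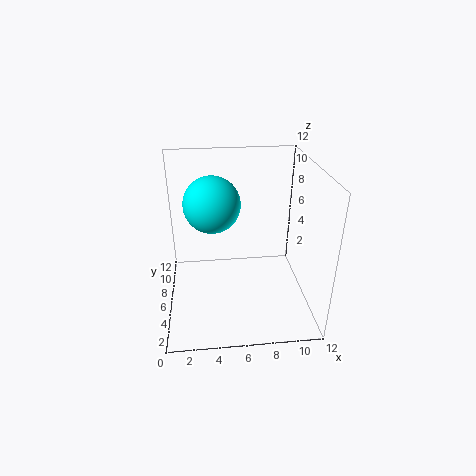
a = 4, b = 8.5, c = 8, col = 'cyan'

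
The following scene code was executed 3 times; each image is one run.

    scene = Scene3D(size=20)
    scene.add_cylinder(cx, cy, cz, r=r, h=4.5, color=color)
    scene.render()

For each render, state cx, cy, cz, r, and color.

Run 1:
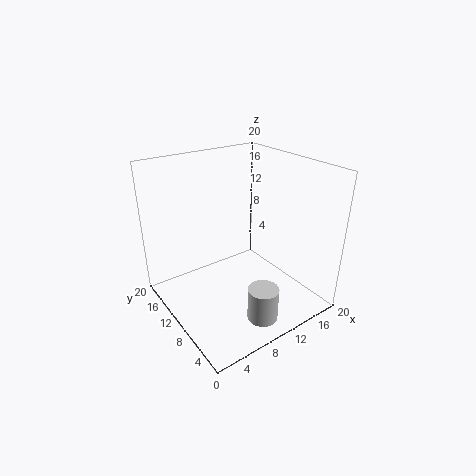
cx = 9, cy = 3, cz = 1.5, r = 2, color = 'lightgray'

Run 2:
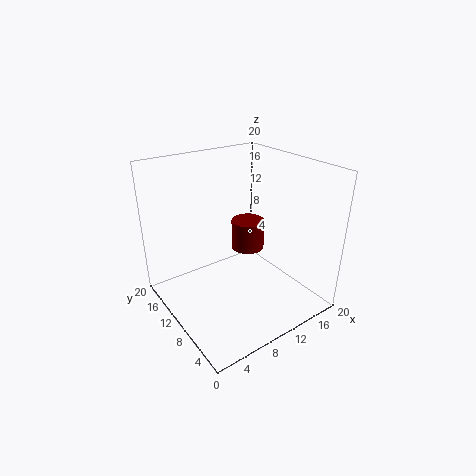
cx = 14, cy = 13, cz = 6, r = 2.5, color = 'maroon'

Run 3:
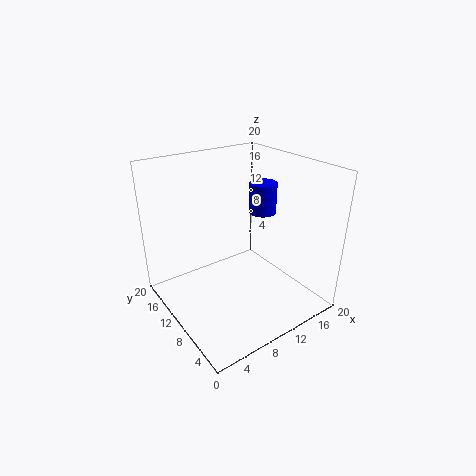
cx = 15.5, cy = 11.5, cz = 12, r = 2, color = 'blue'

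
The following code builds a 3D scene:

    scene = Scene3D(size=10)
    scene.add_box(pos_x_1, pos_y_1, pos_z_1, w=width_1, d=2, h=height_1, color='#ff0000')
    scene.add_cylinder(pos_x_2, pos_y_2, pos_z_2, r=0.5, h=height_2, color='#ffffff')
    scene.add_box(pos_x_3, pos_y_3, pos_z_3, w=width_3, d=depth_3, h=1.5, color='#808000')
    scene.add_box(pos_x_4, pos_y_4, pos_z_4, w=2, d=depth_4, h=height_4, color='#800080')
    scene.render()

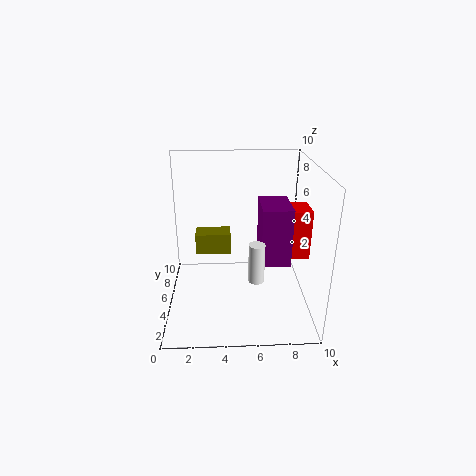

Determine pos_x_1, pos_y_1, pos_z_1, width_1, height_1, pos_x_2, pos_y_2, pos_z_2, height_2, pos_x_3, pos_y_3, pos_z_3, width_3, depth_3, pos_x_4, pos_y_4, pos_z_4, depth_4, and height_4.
pos_x_1 = 7; pos_y_1 = 4.5; pos_z_1 = 3.5; width_1 = 3; height_1 = 3.5; pos_x_2 = 6; pos_y_2 = 2; pos_z_2 = 3.5; height_2 = 2.5; pos_x_3 = 2; pos_y_3 = 5.5; pos_z_3 = 3.5; width_3 = 2.5; depth_3 = 1.5; pos_x_4 = 6.5; pos_y_4 = 3.5; pos_z_4 = 3.5; depth_4 = 3; height_4 = 4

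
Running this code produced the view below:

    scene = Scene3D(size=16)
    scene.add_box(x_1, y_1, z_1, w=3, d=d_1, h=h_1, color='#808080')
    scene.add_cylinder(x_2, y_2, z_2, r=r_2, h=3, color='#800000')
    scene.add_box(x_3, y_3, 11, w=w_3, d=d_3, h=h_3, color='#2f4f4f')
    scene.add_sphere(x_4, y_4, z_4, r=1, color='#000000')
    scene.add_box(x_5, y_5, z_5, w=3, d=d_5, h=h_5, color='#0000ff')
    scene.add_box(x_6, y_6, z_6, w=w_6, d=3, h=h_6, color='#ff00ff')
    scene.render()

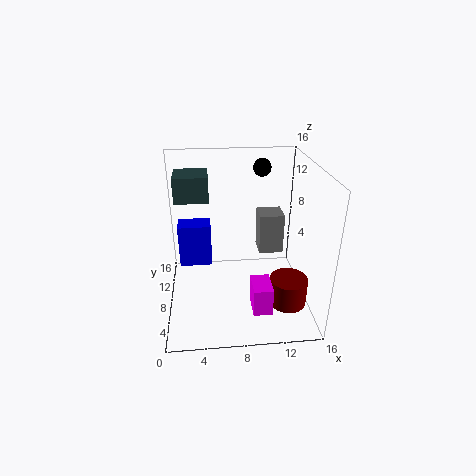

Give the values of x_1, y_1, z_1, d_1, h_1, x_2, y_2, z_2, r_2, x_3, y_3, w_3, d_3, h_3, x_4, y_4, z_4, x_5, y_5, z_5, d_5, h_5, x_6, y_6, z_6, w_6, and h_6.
x_1 = 11, y_1 = 11, z_1 = 4, d_1 = 3, h_1 = 5, x_2 = 13, y_2 = 4, z_2 = 2, r_2 = 2, x_3 = 1, y_3 = 11, w_3 = 4, d_3 = 4, h_3 = 3, x_4 = 11, y_4 = 11, z_4 = 15, x_5 = 2, y_5 = 3, z_5 = 8, d_5 = 2, h_5 = 4, x_6 = 9, y_6 = 2, z_6 = 2, w_6 = 2, h_6 = 3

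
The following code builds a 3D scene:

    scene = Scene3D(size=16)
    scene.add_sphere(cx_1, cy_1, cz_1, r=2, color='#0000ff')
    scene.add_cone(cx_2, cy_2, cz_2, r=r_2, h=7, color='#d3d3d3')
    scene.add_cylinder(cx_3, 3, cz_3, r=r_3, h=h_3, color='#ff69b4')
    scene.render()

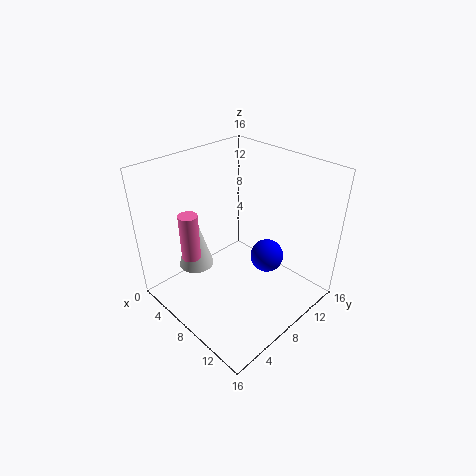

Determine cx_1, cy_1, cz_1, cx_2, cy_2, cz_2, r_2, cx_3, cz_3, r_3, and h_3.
cx_1 = 9; cy_1 = 12; cz_1 = 4; cx_2 = 4; cy_2 = 5; cz_2 = 4; r_2 = 2; cx_3 = 6; cz_3 = 7; r_3 = 1; h_3 = 5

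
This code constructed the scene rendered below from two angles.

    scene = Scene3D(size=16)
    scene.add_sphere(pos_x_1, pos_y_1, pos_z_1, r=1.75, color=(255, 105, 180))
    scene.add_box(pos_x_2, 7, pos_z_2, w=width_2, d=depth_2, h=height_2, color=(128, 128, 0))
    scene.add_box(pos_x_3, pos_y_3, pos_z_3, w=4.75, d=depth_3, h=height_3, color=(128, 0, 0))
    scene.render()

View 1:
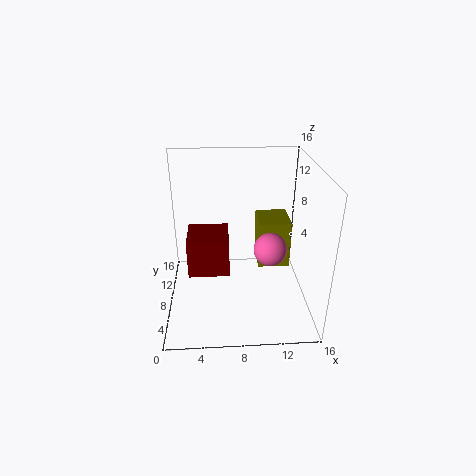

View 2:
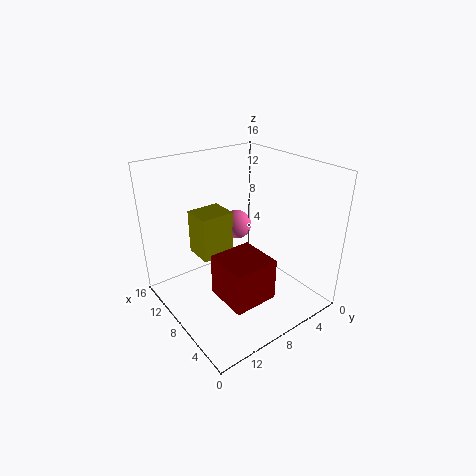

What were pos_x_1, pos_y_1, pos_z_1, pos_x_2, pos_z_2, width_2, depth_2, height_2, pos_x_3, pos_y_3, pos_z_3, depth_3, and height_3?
pos_x_1 = 11.25, pos_y_1 = 5.75, pos_z_1 = 7.75, pos_x_2 = 10.25, pos_z_2 = 4.75, width_2 = 3.5, depth_2 = 4, height_2 = 5.25, pos_x_3 = 2.25, pos_y_3 = 7.5, pos_z_3 = 3.25, depth_3 = 4.75, height_3 = 4.5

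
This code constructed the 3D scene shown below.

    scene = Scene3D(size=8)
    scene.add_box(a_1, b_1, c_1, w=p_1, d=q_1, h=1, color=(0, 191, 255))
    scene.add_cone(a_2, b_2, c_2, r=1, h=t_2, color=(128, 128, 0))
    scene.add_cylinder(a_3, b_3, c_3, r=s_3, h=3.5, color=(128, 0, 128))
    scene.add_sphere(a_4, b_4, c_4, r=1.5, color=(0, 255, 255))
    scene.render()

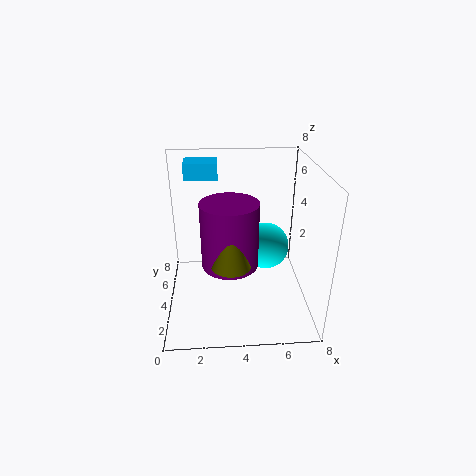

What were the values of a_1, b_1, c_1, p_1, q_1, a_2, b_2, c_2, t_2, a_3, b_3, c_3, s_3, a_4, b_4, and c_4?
a_1 = 1
b_1 = 6.5
c_1 = 6.5
p_1 = 2
q_1 = 1.5
a_2 = 3.5
b_2 = 2
c_2 = 3.5
t_2 = 3
a_3 = 3.5
b_3 = 3
c_3 = 3
s_3 = 1.5
a_4 = 6
b_4 = 6.5
c_4 = 2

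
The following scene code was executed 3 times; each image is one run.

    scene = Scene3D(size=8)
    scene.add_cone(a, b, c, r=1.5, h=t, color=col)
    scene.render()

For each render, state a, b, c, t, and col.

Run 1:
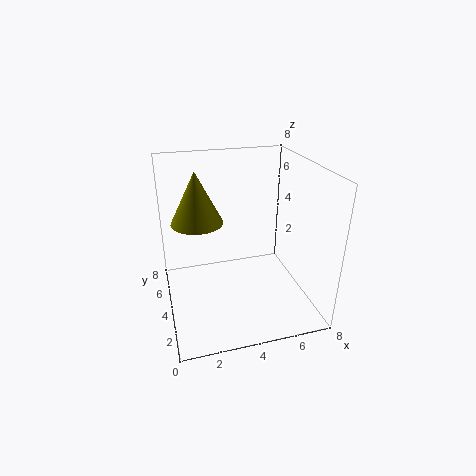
a = 2; b = 5.5; c = 4.5; t = 3; col = 'olive'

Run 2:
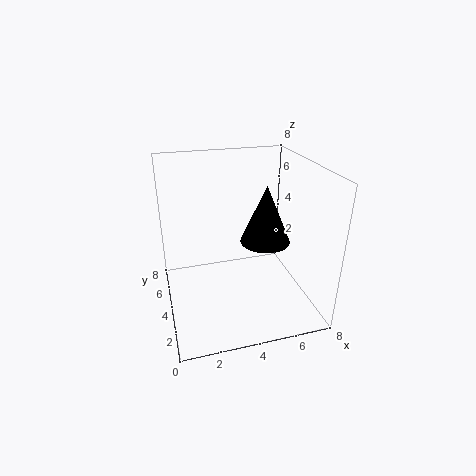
a = 6; b = 5; c = 3; t = 3.5; col = 'black'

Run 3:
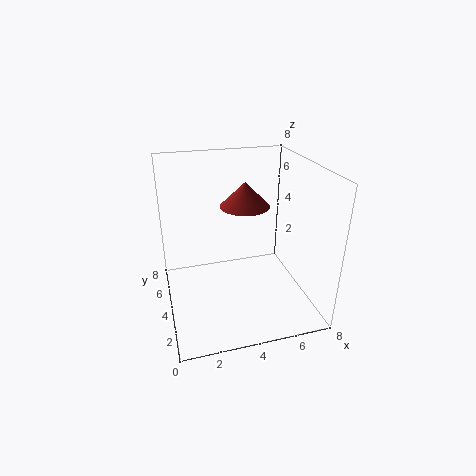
a = 5; b = 6; c = 5; t = 1.5; col = 'brown'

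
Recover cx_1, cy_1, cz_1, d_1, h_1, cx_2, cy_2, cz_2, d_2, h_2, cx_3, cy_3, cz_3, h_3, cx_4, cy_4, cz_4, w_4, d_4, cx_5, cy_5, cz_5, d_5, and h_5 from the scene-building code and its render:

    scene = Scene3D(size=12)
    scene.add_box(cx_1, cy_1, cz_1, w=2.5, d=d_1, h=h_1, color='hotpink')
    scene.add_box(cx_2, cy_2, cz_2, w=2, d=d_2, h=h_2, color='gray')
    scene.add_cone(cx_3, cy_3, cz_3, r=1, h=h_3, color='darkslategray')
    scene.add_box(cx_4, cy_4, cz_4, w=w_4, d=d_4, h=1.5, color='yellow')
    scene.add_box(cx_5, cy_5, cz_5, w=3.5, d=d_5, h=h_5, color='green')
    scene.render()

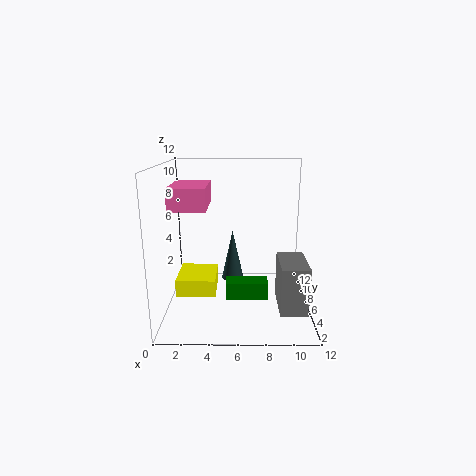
cx_1 = 1.5, cy_1 = 0.5, cz_1 = 9.5, d_1 = 4, h_1 = 1.5, cx_2 = 9, cy_2 = 0.5, cz_2 = 2, d_2 = 3.5, h_2 = 3.5, cx_3 = 5.5, cy_3 = 8, cz_3 = 1.5, h_3 = 4.5, cx_4 = 0.5, cy_4 = 6, cz_4 = 0.5, w_4 = 3.5, d_4 = 4, cx_5 = 5, cy_5 = 4.5, cz_5 = 1, d_5 = 1.5, h_5 = 1.5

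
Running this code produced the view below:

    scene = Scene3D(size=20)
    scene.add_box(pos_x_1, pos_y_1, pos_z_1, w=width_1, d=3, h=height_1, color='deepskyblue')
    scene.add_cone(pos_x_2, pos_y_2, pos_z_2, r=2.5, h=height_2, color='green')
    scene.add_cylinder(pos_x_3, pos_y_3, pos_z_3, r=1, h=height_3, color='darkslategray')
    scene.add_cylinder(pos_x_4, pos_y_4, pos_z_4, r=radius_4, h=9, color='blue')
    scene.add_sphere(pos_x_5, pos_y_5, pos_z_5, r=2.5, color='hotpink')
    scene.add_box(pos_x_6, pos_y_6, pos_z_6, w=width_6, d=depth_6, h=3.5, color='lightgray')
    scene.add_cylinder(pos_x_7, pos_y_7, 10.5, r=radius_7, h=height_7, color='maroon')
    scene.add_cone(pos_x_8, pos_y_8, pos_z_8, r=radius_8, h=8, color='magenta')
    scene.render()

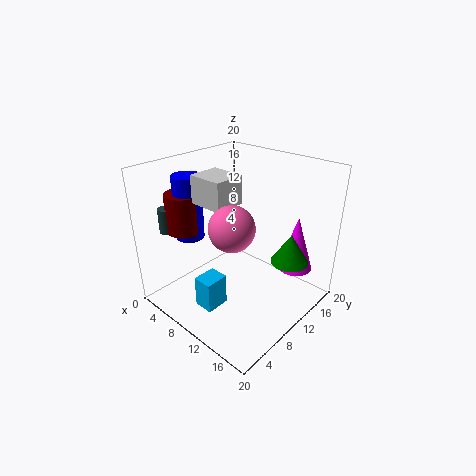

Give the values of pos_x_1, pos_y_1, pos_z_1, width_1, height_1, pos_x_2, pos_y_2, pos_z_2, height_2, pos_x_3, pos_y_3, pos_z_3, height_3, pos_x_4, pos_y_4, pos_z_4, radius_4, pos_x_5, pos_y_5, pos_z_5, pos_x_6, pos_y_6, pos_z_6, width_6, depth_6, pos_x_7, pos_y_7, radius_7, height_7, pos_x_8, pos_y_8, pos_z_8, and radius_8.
pos_x_1 = 10.5
pos_y_1 = 1.5
pos_z_1 = 4
width_1 = 2.5
height_1 = 4
pos_x_2 = 17
pos_y_2 = 12.5
pos_z_2 = 8
height_2 = 4
pos_x_3 = 2
pos_y_3 = 4
pos_z_3 = 10.5
height_3 = 3.5
pos_x_4 = 4
pos_y_4 = 6.5
pos_z_4 = 9.5
radius_4 = 2
pos_x_5 = 15.5
pos_y_5 = 3
pos_z_5 = 16
pos_x_6 = 8
pos_y_6 = 4
pos_z_6 = 16.5
width_6 = 4.5
depth_6 = 4
pos_x_7 = 3.5
pos_y_7 = 6
radius_7 = 2.5
height_7 = 5.5
pos_x_8 = 15.5
pos_y_8 = 16.5
pos_z_8 = 4.5
radius_8 = 2.5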